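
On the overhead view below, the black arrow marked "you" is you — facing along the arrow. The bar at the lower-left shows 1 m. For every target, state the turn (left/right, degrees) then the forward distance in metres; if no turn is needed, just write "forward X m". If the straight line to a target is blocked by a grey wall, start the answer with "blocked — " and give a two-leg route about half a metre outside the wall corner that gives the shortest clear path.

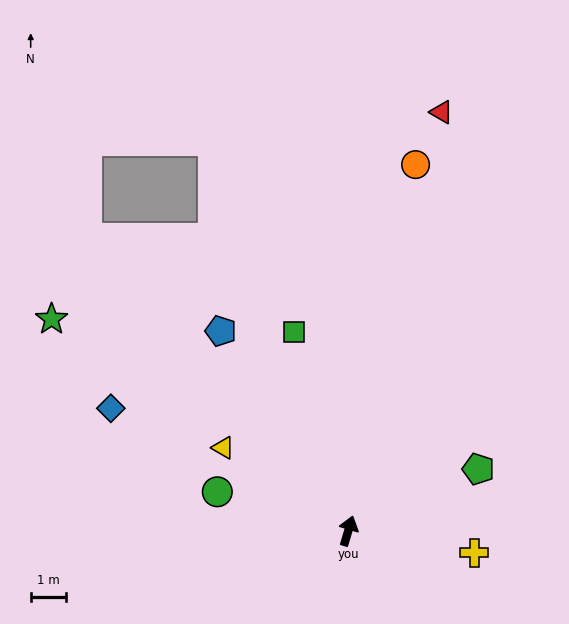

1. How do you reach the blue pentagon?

turn left 49°, forward 6.7 m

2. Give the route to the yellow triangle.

turn left 73°, forward 4.2 m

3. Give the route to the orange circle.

turn left 6°, forward 10.5 m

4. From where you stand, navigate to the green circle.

turn left 90°, forward 3.8 m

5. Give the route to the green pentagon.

turn right 48°, forward 4.1 m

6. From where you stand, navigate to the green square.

turn left 32°, forward 5.8 m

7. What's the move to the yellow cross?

turn right 83°, forward 3.6 m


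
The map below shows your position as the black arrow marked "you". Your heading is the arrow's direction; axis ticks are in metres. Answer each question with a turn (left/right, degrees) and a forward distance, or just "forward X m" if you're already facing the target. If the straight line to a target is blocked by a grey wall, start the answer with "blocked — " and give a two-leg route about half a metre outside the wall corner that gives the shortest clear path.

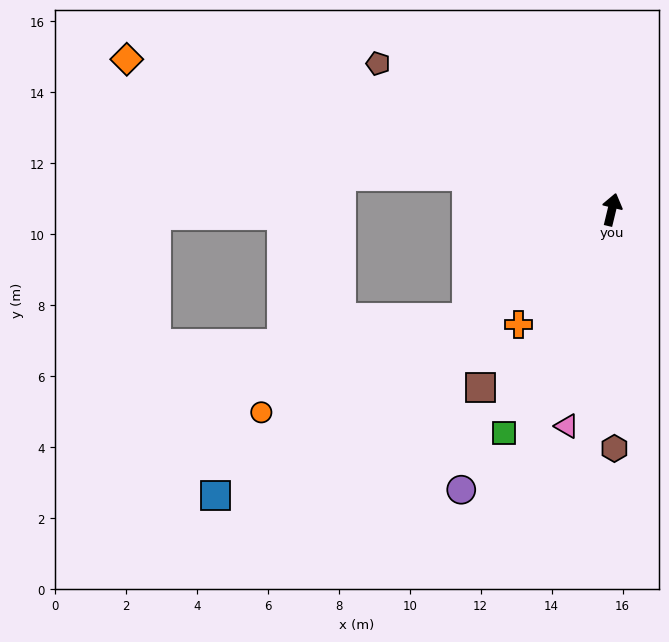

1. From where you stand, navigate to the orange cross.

turn left 154°, forward 4.2 m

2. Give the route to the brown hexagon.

turn right 166°, forward 6.7 m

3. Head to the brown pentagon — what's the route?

turn left 72°, forward 7.8 m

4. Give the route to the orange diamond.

turn left 86°, forward 14.3 m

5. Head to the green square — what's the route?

turn left 168°, forward 7.0 m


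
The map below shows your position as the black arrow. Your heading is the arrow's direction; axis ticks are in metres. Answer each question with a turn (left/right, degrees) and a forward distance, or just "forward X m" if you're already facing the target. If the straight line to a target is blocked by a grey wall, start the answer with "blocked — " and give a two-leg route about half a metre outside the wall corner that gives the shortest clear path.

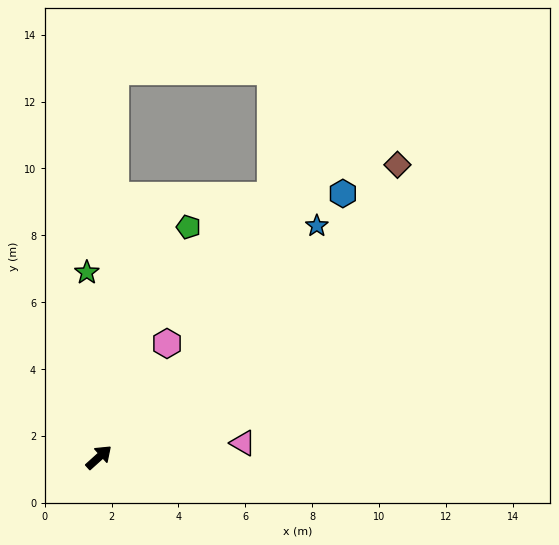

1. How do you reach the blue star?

turn left 5°, forward 9.5 m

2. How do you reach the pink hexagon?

turn left 17°, forward 4.0 m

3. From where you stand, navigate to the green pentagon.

turn left 27°, forward 7.4 m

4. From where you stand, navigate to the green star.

turn left 52°, forward 5.5 m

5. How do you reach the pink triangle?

turn right 36°, forward 4.3 m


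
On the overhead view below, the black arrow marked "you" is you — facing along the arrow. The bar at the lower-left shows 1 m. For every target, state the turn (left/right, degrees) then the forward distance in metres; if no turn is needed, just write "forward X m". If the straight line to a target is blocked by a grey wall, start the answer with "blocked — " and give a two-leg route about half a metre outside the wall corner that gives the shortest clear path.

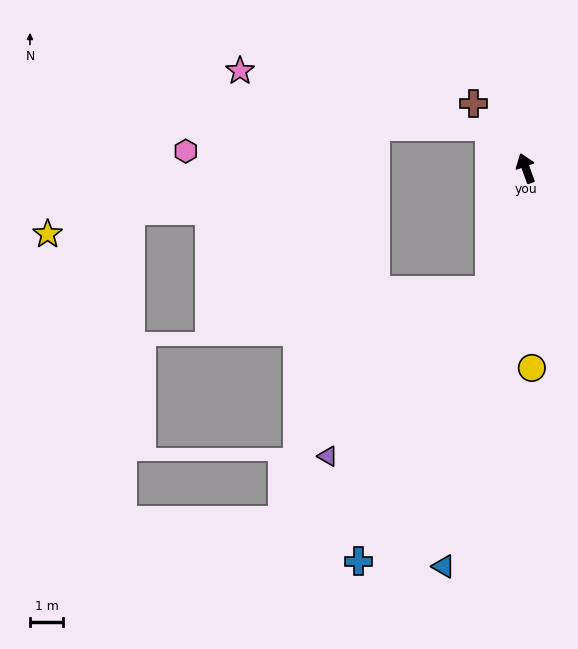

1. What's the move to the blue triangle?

turn left 148°, forward 12.2 m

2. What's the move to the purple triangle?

blocked — turn left 143°, forward 3.8 m, then turn right 27°, forward 6.9 m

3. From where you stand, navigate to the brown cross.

turn left 19°, forward 2.5 m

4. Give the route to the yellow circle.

turn left 162°, forward 6.0 m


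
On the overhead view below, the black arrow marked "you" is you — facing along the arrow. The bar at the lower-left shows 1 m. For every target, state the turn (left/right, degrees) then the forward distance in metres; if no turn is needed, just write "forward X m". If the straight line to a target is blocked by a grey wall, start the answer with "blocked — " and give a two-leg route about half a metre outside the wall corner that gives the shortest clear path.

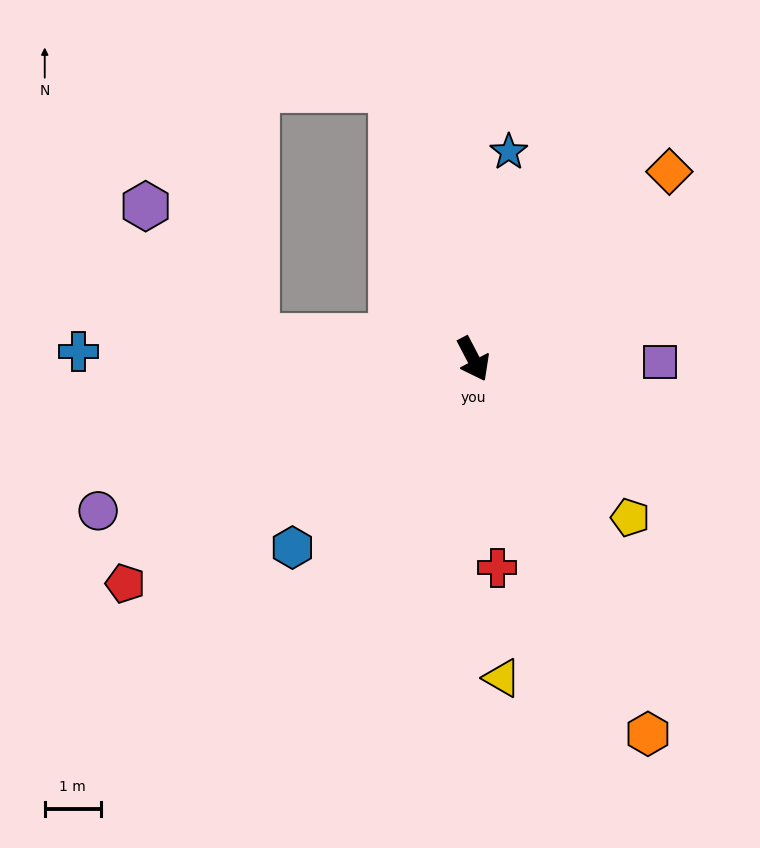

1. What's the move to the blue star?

turn left 143°, forward 3.7 m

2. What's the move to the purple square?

turn left 62°, forward 3.3 m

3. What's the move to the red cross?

turn right 21°, forward 3.7 m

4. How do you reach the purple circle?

turn right 96°, forward 7.2 m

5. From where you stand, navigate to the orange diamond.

turn left 106°, forward 4.8 m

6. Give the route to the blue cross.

turn right 119°, forward 7.0 m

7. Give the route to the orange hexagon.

turn right 3°, forward 7.4 m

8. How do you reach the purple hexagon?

blocked — turn right 123°, forward 3.9 m, then turn right 44°, forward 3.0 m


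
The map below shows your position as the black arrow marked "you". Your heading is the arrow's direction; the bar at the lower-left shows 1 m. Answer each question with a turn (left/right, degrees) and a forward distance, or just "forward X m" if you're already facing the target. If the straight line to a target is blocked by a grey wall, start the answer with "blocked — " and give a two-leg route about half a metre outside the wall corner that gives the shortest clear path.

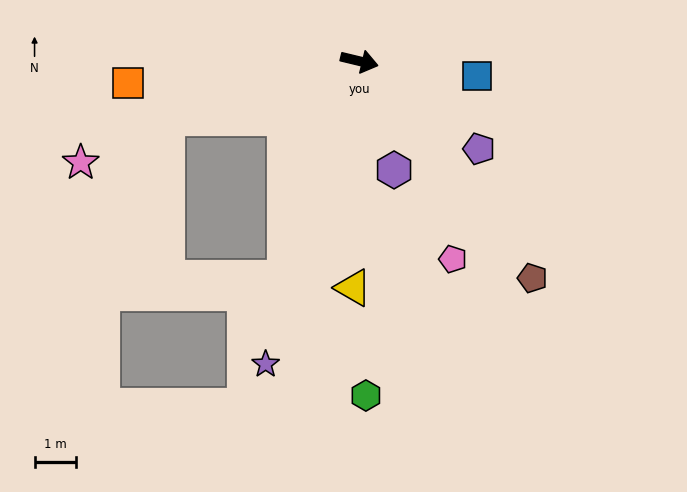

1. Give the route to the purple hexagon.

turn right 59°, forward 2.7 m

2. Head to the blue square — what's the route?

turn left 6°, forward 2.8 m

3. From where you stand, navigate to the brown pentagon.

turn right 38°, forward 6.6 m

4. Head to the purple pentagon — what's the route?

turn right 23°, forward 3.5 m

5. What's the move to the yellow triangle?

turn right 78°, forward 5.4 m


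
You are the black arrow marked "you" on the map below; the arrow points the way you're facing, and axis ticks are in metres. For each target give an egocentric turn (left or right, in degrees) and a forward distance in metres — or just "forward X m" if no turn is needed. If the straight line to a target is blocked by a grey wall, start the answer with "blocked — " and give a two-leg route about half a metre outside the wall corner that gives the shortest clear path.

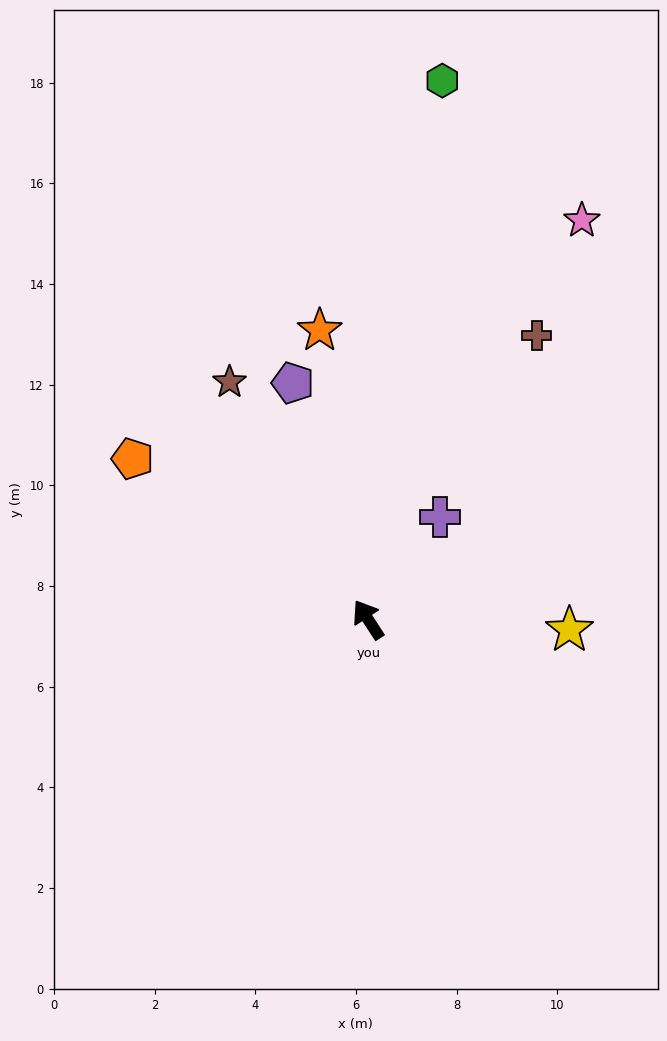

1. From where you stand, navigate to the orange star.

turn right 23°, forward 5.8 m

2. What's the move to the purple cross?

turn right 68°, forward 2.5 m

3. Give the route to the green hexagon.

turn right 41°, forward 10.8 m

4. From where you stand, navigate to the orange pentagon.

turn left 23°, forward 5.7 m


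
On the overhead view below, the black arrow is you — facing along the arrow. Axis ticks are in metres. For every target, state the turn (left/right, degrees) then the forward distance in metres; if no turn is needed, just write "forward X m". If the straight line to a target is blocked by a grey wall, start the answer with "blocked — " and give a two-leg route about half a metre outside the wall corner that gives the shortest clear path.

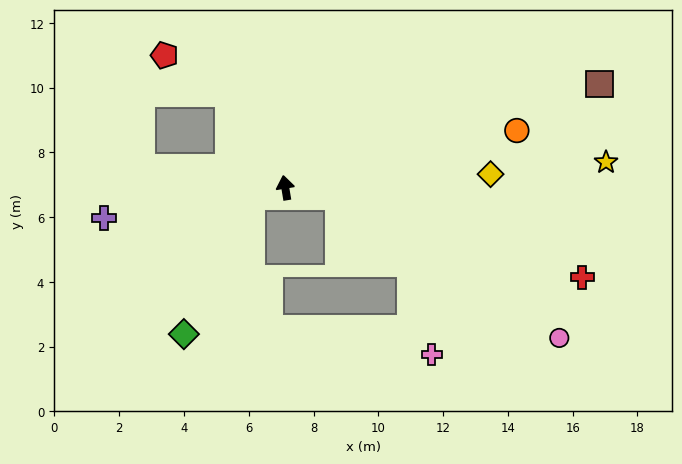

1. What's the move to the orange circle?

turn right 86°, forward 7.4 m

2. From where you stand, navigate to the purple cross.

turn left 90°, forward 5.7 m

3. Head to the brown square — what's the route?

turn right 81°, forward 10.2 m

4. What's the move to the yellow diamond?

turn right 96°, forward 6.4 m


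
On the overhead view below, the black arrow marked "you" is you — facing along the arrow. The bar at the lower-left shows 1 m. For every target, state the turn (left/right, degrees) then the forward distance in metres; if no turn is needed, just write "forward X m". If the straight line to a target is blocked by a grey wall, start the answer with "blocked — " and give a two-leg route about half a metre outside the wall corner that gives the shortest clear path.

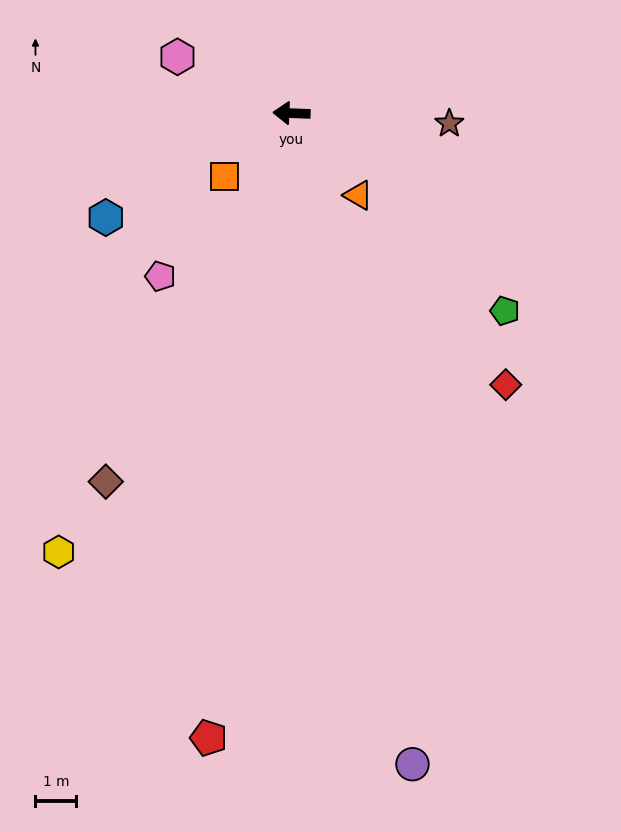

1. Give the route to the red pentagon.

turn left 85°, forward 15.4 m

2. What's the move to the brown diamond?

turn left 66°, forward 10.1 m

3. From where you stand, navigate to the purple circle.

turn left 103°, forward 16.2 m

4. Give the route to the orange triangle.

turn left 131°, forward 2.6 m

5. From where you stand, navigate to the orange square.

turn left 46°, forward 2.3 m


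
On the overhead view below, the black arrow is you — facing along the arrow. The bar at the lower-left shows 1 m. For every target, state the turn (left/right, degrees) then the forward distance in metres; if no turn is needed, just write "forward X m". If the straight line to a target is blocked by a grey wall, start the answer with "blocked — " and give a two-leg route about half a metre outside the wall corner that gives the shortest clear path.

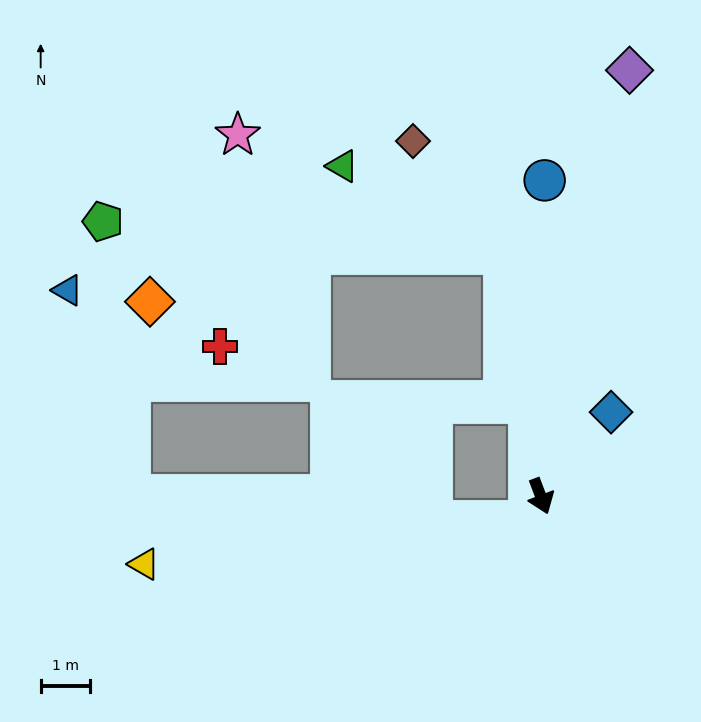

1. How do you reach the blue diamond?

turn left 119°, forward 2.2 m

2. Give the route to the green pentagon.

blocked — turn left 168°, forward 5.0 m, then turn left 77°, forward 8.2 m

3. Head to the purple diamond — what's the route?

turn left 147°, forward 8.9 m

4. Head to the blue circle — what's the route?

turn left 158°, forward 6.4 m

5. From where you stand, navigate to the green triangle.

blocked — turn left 168°, forward 5.0 m, then turn left 53°, forward 3.7 m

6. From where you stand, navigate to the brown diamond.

blocked — turn left 168°, forward 5.0 m, then turn left 30°, forward 2.9 m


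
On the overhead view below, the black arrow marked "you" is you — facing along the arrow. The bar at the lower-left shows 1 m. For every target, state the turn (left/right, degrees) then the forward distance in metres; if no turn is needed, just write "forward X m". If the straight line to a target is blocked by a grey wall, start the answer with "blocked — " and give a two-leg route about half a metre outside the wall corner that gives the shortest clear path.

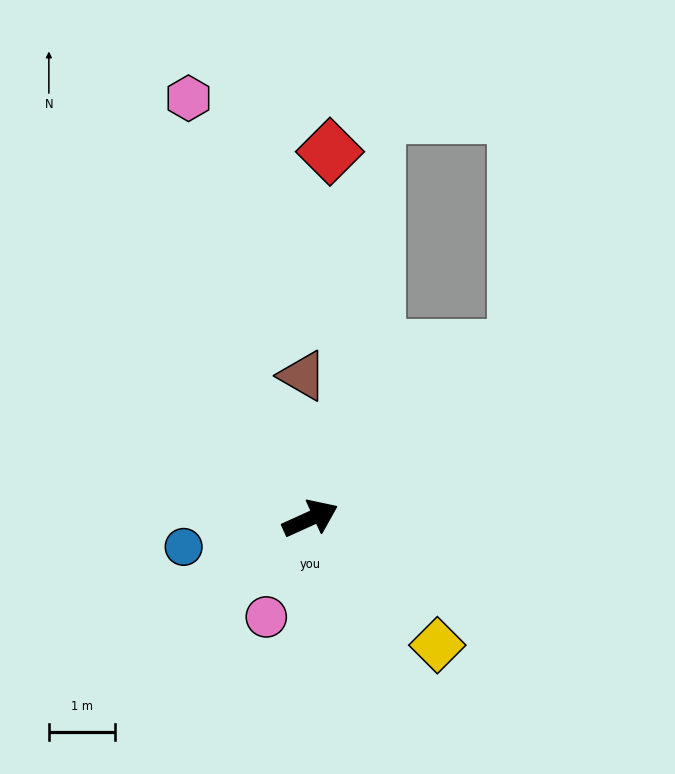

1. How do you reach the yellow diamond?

turn right 69°, forward 2.7 m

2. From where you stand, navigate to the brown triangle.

turn left 69°, forward 2.2 m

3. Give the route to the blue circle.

turn left 168°, forward 2.0 m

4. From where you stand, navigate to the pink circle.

turn right 139°, forward 1.6 m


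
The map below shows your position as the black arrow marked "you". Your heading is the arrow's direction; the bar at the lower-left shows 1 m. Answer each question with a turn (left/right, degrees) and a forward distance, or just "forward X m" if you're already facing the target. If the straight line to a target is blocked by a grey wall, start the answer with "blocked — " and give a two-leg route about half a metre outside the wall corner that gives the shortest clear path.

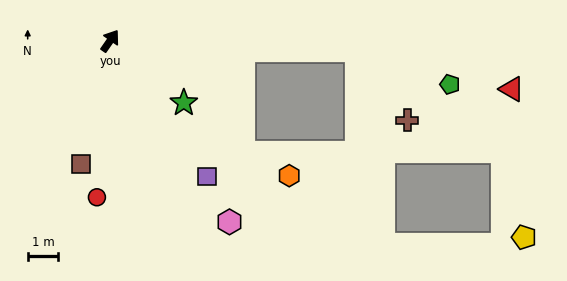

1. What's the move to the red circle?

turn right 150°, forward 5.2 m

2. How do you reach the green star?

turn right 95°, forward 3.2 m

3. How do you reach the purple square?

turn right 110°, forward 5.5 m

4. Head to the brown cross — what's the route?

blocked — turn right 57°, forward 8.1 m, then turn right 53°, forward 2.9 m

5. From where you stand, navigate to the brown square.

turn right 159°, forward 4.2 m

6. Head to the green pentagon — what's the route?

blocked — turn right 57°, forward 8.1 m, then turn right 19°, forward 3.2 m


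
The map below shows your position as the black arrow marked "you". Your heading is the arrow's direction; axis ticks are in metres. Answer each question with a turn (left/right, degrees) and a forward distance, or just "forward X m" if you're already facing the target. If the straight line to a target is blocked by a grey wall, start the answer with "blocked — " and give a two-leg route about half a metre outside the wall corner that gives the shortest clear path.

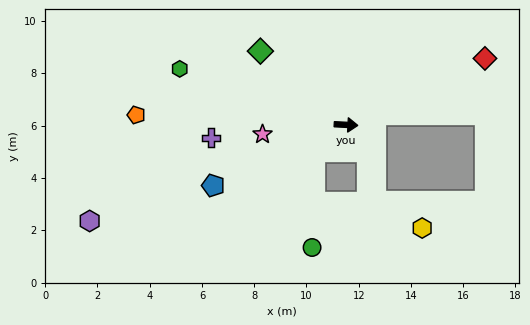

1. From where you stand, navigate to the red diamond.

turn left 28°, forward 5.9 m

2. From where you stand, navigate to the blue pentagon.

turn right 153°, forward 5.6 m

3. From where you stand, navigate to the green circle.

blocked — turn right 138°, forward 1.6 m, then turn left 50°, forward 3.7 m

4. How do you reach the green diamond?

turn left 142°, forward 4.3 m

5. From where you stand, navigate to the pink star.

turn right 171°, forward 3.2 m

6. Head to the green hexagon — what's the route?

turn left 164°, forward 6.7 m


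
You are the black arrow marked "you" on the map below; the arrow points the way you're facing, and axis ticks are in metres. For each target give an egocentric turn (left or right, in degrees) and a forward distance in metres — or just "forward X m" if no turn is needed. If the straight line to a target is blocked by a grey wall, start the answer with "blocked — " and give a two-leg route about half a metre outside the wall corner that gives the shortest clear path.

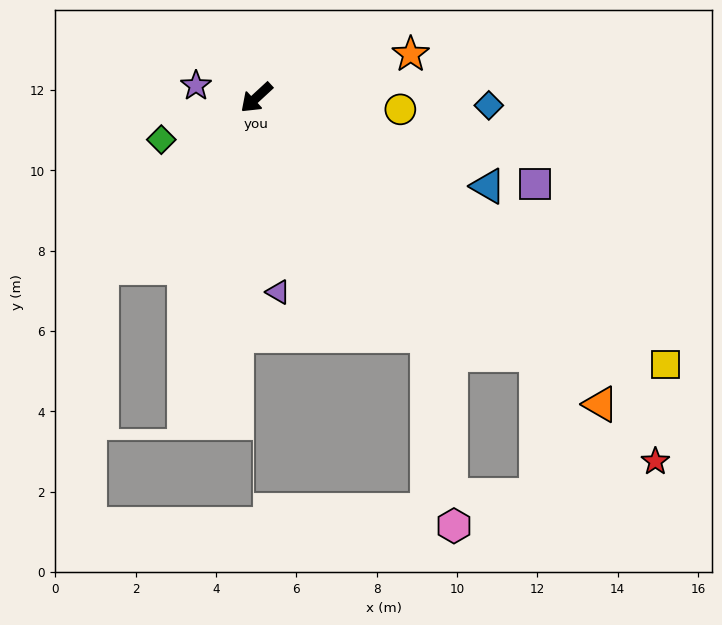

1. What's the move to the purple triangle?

turn left 54°, forward 4.9 m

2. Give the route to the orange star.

turn left 153°, forward 4.0 m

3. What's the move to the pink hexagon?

blocked — turn left 83°, forward 7.3 m, then turn right 28°, forward 4.8 m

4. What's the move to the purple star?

turn right 54°, forward 1.5 m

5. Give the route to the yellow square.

turn left 104°, forward 12.2 m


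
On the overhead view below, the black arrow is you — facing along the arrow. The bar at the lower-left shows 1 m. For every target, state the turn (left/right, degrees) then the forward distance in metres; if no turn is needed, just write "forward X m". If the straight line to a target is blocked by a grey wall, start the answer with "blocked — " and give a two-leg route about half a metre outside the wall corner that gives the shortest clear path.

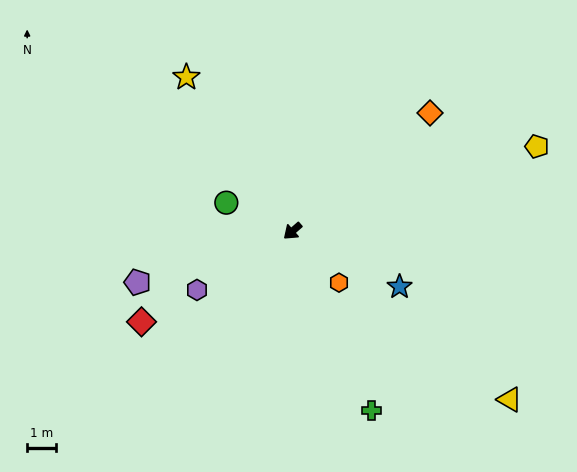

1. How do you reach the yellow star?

turn right 97°, forward 6.4 m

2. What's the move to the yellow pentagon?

turn left 158°, forward 8.8 m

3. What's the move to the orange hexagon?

turn left 91°, forward 2.4 m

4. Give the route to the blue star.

turn left 111°, forward 4.1 m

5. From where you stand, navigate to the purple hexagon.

turn right 10°, forward 3.8 m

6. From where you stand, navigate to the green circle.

turn right 64°, forward 2.5 m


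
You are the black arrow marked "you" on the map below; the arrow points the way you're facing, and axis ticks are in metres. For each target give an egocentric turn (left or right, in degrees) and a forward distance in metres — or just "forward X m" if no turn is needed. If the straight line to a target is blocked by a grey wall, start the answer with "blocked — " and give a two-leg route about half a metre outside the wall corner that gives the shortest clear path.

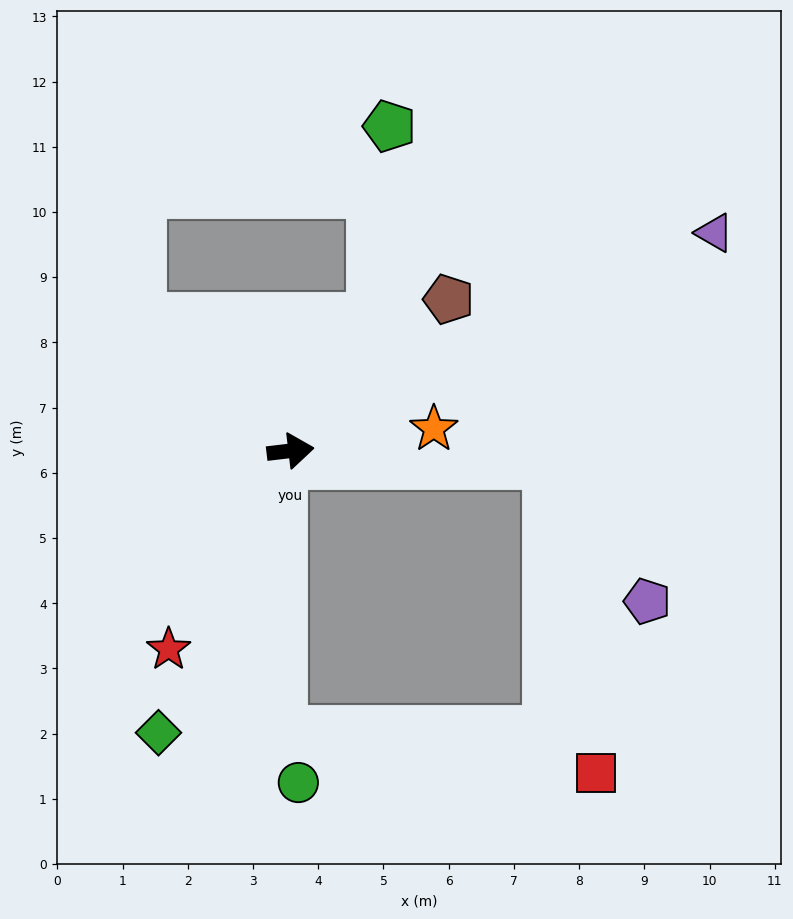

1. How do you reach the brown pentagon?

turn left 37°, forward 3.4 m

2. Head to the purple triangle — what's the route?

turn left 20°, forward 7.3 m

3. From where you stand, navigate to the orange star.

turn left 2°, forward 2.2 m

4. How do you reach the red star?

turn right 128°, forward 3.6 m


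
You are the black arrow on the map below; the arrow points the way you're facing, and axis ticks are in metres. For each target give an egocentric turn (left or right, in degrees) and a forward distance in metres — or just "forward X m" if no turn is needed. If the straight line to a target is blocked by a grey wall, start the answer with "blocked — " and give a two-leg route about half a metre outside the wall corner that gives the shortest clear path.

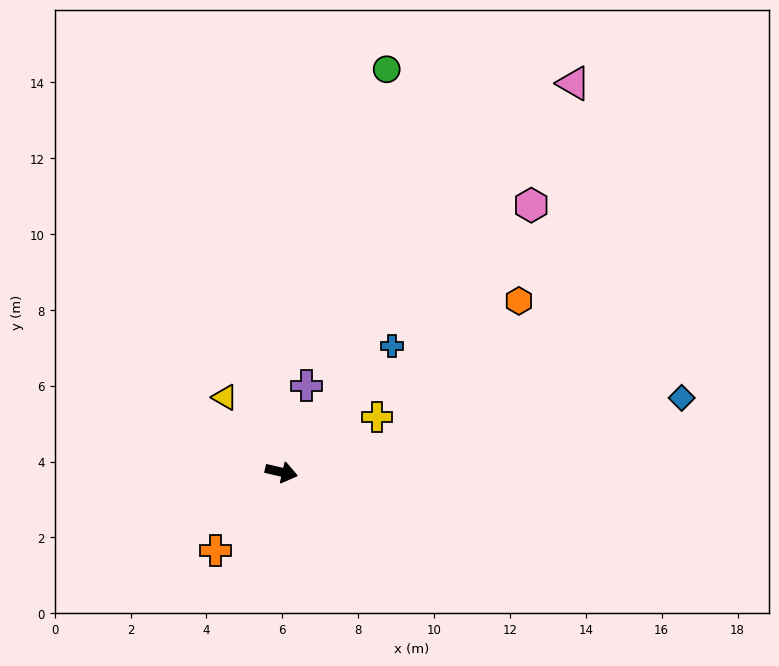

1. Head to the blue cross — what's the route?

turn left 62°, forward 4.4 m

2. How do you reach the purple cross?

turn left 87°, forward 2.4 m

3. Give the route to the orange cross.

turn right 117°, forward 2.7 m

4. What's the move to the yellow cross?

turn left 43°, forward 2.9 m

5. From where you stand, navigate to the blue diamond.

turn left 23°, forward 10.7 m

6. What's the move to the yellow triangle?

turn left 140°, forward 2.5 m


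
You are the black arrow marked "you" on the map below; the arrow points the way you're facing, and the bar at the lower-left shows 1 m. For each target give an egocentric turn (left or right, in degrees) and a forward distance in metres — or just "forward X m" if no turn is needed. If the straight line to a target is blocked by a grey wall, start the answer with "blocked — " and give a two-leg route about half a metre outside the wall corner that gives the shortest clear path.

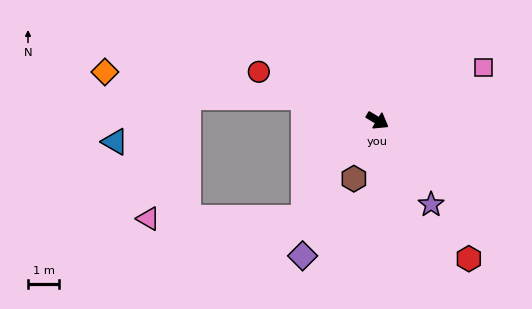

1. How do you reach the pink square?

turn left 58°, forward 3.8 m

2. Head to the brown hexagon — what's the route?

turn right 81°, forward 2.0 m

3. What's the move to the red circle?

turn right 171°, forward 4.1 m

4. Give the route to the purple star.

turn right 27°, forward 3.2 m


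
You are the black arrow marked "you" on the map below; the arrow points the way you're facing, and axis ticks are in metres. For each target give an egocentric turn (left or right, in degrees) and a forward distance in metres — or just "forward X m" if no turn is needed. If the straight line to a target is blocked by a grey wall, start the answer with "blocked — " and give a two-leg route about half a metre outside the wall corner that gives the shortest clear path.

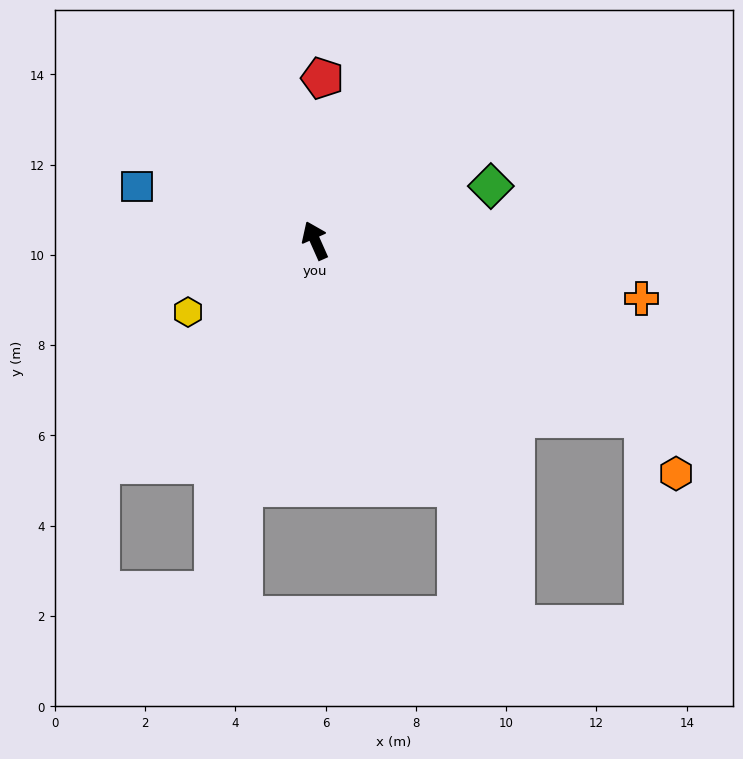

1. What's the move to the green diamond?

turn right 97°, forward 4.1 m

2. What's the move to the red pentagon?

turn right 27°, forward 3.6 m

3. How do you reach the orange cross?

turn right 124°, forward 7.3 m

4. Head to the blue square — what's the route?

turn left 49°, forward 4.1 m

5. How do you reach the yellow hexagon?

turn left 95°, forward 3.2 m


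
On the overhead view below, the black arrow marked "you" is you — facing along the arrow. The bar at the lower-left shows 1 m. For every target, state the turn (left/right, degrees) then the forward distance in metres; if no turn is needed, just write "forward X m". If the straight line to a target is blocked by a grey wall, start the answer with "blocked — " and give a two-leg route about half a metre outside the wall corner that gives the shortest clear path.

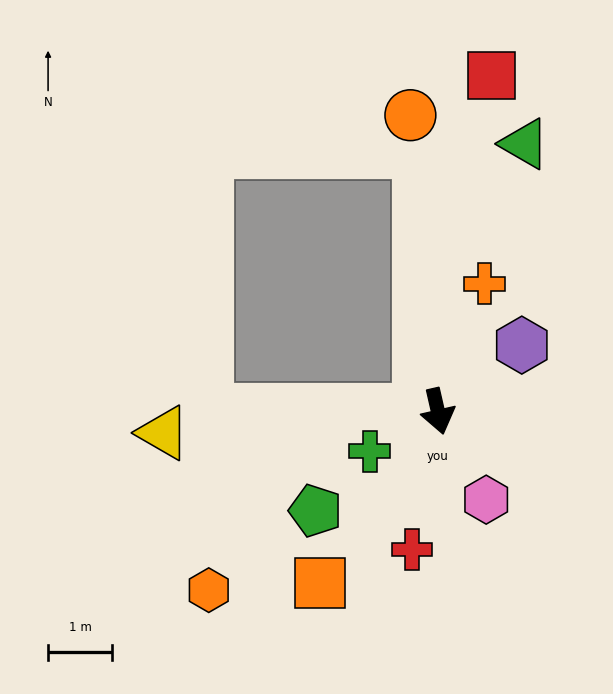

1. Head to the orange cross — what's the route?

turn left 147°, forward 2.1 m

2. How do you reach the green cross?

turn right 73°, forward 1.2 m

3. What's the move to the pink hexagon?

turn left 16°, forward 1.6 m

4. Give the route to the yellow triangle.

turn right 98°, forward 4.3 m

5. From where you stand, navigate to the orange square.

turn right 47°, forward 3.2 m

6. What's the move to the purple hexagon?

turn left 115°, forward 1.7 m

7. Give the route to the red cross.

turn right 23°, forward 2.2 m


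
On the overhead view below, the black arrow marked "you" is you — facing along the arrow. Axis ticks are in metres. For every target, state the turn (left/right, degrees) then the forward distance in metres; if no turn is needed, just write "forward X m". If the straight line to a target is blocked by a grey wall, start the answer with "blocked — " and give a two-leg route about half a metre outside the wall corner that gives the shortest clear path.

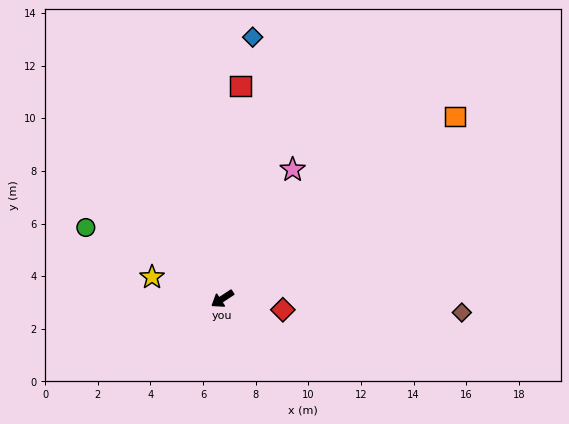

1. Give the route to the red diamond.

turn left 136°, forward 2.3 m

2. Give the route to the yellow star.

turn right 50°, forward 2.8 m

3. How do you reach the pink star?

turn right 152°, forward 5.6 m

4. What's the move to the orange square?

turn right 175°, forward 11.2 m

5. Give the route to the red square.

turn right 128°, forward 8.1 m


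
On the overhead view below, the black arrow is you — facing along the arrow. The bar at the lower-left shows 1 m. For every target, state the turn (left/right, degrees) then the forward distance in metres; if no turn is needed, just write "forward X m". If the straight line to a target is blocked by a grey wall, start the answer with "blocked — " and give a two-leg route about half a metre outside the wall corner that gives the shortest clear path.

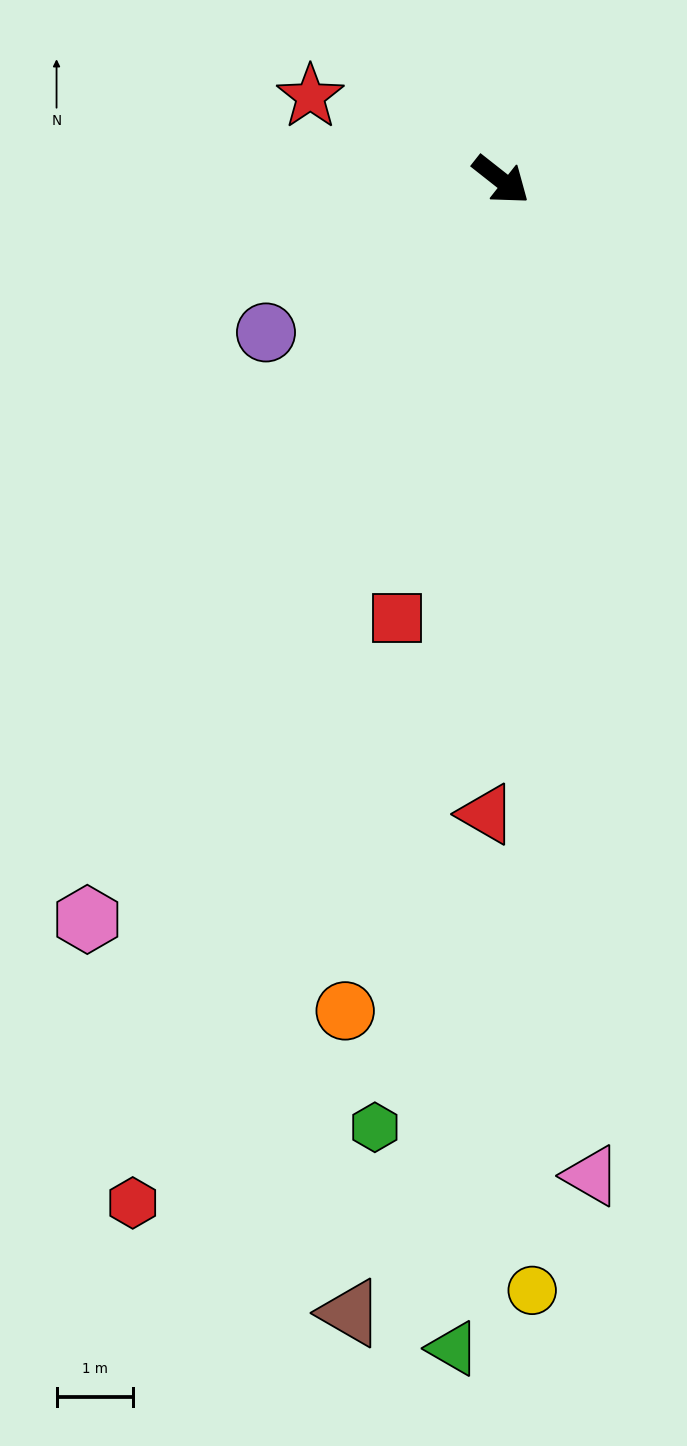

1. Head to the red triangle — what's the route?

turn right 53°, forward 8.3 m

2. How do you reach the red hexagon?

turn right 72°, forward 14.3 m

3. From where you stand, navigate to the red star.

turn right 165°, forward 2.7 m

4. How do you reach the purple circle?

turn right 109°, forward 3.7 m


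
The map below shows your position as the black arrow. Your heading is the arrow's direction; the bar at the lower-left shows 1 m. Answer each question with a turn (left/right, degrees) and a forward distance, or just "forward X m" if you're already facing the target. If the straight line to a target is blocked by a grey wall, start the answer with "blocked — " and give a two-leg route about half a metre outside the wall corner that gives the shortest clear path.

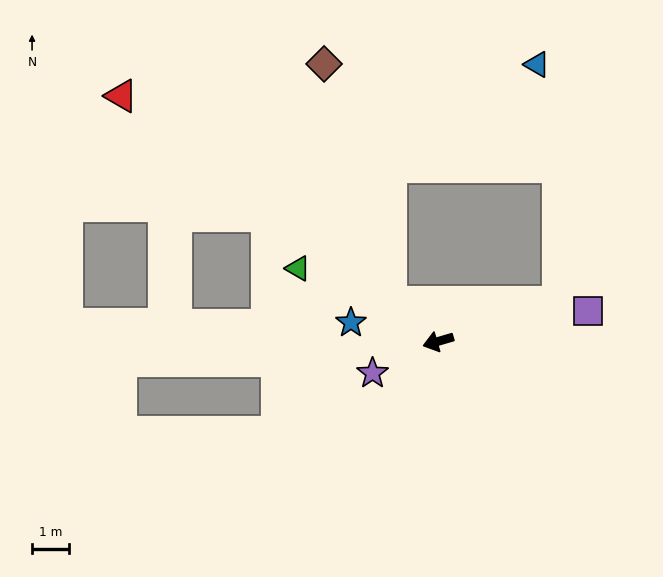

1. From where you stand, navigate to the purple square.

turn left 175°, forward 4.1 m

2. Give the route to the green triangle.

turn right 44°, forward 4.2 m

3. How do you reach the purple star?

turn left 10°, forward 2.0 m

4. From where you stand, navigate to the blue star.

turn right 28°, forward 2.4 m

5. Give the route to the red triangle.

turn right 54°, forward 10.8 m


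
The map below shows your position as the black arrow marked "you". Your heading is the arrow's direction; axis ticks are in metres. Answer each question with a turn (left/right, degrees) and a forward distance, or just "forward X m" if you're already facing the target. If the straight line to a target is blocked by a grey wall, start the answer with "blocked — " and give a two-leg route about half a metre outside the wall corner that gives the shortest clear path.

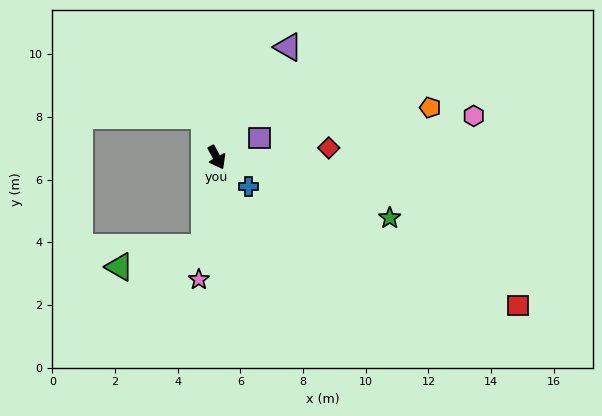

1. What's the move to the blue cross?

turn left 19°, forward 1.4 m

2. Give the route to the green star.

turn left 42°, forward 5.9 m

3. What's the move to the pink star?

turn right 37°, forward 3.9 m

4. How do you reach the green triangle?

blocked — turn right 37°, forward 2.9 m, then turn right 68°, forward 2.8 m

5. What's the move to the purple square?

turn left 86°, forward 1.5 m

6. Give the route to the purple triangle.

turn left 118°, forward 4.2 m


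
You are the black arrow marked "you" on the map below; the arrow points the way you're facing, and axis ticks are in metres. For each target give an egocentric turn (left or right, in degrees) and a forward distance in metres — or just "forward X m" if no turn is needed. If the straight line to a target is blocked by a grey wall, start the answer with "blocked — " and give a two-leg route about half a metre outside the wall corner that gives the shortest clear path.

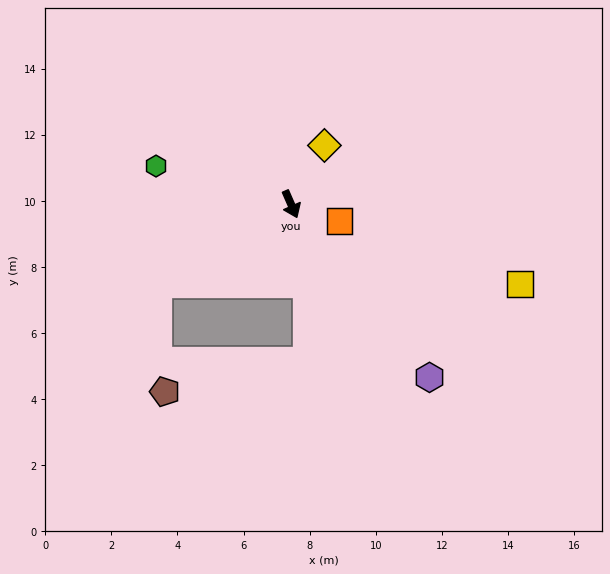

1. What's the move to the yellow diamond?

turn left 127°, forward 2.0 m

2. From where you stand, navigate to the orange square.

turn left 47°, forward 1.6 m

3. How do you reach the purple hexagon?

turn left 15°, forward 6.7 m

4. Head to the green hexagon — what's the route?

turn right 129°, forward 4.2 m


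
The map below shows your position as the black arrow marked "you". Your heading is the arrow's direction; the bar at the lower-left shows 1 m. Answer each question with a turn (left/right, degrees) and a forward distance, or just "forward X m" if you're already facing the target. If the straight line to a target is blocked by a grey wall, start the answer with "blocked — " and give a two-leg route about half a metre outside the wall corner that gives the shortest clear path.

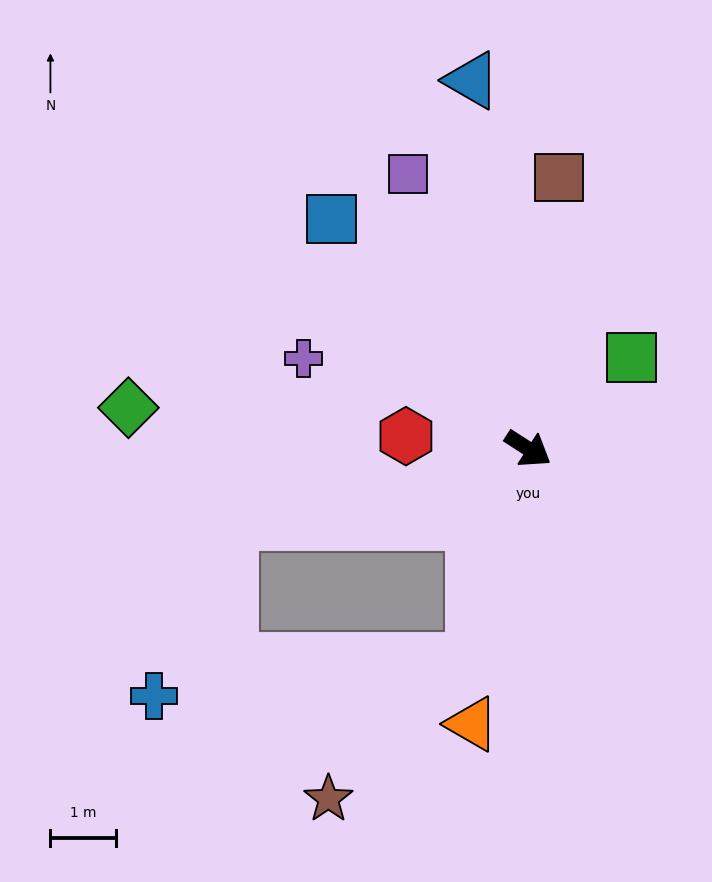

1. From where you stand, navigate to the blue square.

turn left 163°, forward 4.6 m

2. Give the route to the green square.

turn left 74°, forward 2.1 m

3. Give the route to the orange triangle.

turn right 69°, forward 4.3 m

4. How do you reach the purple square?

turn left 146°, forward 4.6 m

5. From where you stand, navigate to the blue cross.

blocked — turn right 133°, forward 4.7 m, then turn left 52°, forward 2.9 m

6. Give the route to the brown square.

turn left 116°, forward 4.1 m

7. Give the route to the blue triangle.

turn left 131°, forward 5.7 m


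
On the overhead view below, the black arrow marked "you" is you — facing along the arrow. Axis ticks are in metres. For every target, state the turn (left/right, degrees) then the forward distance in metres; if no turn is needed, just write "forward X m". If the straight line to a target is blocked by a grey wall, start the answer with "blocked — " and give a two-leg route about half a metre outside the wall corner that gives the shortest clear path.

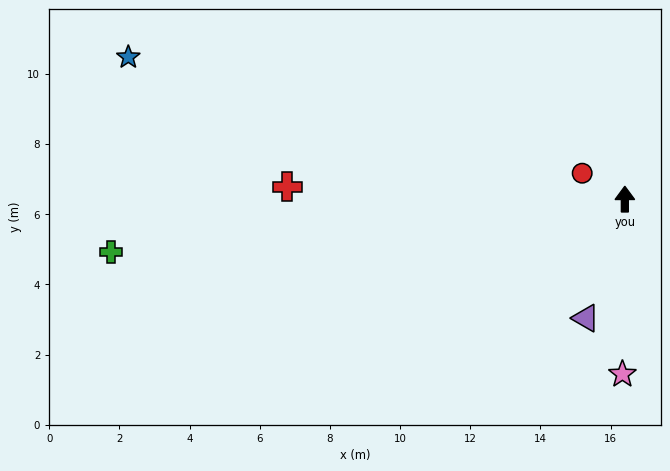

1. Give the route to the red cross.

turn left 88°, forward 9.6 m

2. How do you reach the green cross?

turn left 96°, forward 14.7 m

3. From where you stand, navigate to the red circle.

turn left 59°, forward 1.4 m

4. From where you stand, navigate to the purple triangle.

turn left 162°, forward 3.6 m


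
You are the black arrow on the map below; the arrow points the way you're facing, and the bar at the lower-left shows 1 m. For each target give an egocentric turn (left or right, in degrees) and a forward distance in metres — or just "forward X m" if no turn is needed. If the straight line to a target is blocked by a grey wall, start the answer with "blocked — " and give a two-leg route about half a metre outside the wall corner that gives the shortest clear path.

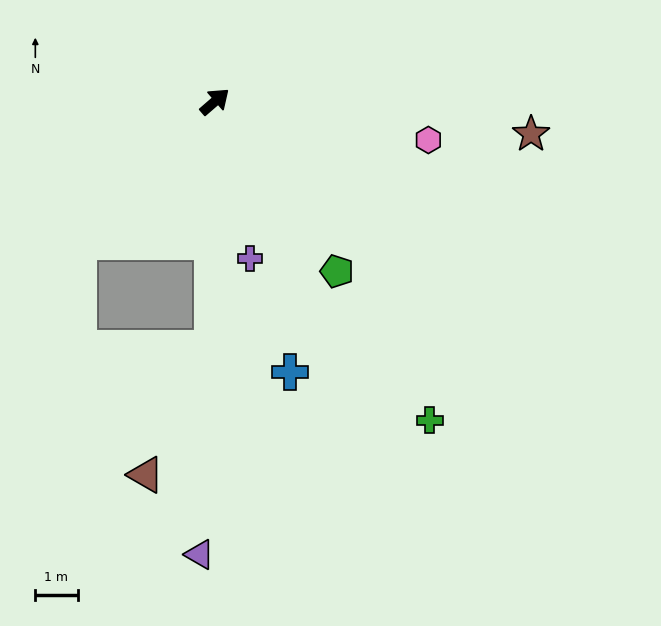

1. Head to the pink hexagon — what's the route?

turn right 51°, forward 5.1 m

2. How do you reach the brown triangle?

blocked — turn right 131°, forward 5.8 m, then turn right 28°, forward 3.4 m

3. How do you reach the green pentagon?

turn right 95°, forward 4.9 m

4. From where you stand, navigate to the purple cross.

turn right 118°, forward 3.8 m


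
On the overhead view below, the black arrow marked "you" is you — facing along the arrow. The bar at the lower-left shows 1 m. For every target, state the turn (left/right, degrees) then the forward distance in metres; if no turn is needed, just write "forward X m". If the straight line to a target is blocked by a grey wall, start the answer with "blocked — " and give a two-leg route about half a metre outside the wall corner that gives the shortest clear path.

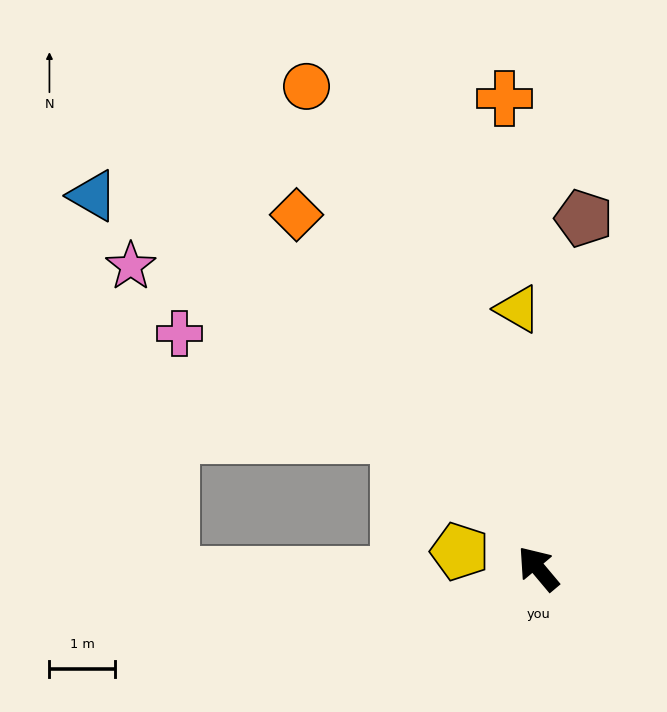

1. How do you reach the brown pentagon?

turn right 47°, forward 5.4 m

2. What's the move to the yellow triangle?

turn right 36°, forward 4.0 m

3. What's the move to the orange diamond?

turn right 6°, forward 6.6 m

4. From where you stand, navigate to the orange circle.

turn right 14°, forward 8.2 m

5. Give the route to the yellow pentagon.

turn left 38°, forward 1.2 m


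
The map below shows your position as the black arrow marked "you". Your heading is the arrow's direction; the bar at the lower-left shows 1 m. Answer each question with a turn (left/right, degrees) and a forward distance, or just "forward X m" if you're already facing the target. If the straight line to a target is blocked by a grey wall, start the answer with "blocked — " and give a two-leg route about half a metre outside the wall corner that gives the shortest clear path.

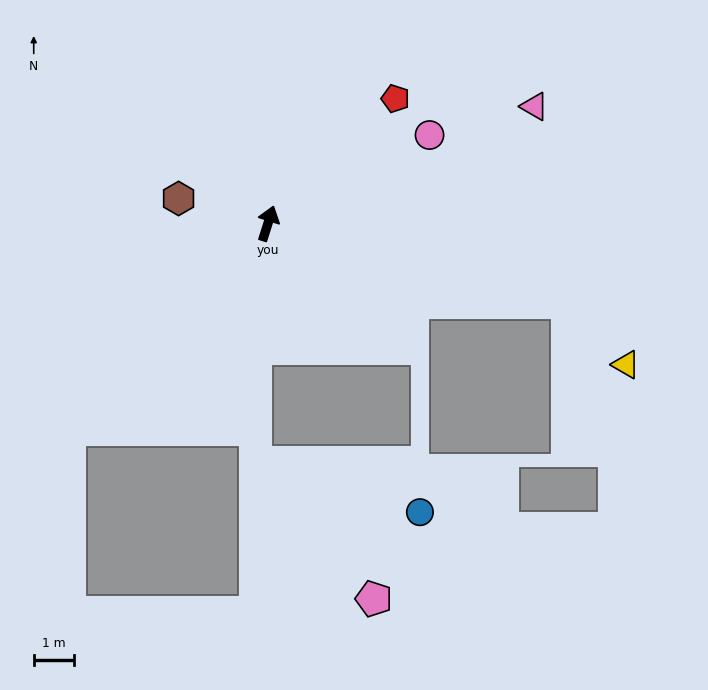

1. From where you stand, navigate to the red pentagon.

turn right 28°, forward 4.5 m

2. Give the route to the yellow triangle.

blocked — turn right 87°, forward 7.8 m, then turn right 32°, forward 2.2 m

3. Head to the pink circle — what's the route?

turn right 44°, forward 4.6 m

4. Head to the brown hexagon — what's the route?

turn left 92°, forward 2.3 m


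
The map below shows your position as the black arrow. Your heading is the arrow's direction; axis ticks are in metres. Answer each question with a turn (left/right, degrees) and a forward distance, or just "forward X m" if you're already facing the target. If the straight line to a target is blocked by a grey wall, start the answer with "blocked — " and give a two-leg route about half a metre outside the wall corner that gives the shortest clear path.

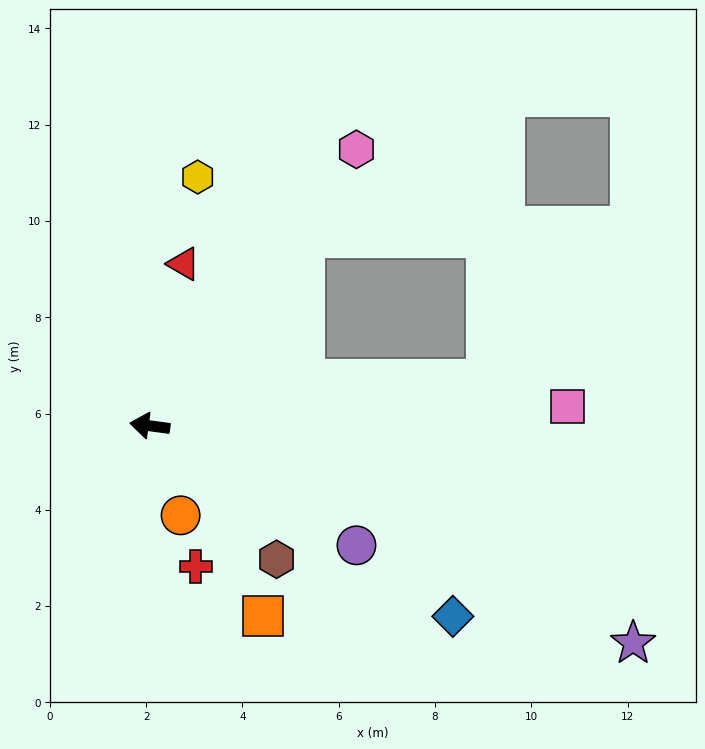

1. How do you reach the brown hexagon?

turn left 141°, forward 3.8 m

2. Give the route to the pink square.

turn right 170°, forward 8.7 m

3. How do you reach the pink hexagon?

turn right 119°, forward 7.2 m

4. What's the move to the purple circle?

turn left 158°, forward 5.0 m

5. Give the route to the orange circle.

turn left 117°, forward 2.0 m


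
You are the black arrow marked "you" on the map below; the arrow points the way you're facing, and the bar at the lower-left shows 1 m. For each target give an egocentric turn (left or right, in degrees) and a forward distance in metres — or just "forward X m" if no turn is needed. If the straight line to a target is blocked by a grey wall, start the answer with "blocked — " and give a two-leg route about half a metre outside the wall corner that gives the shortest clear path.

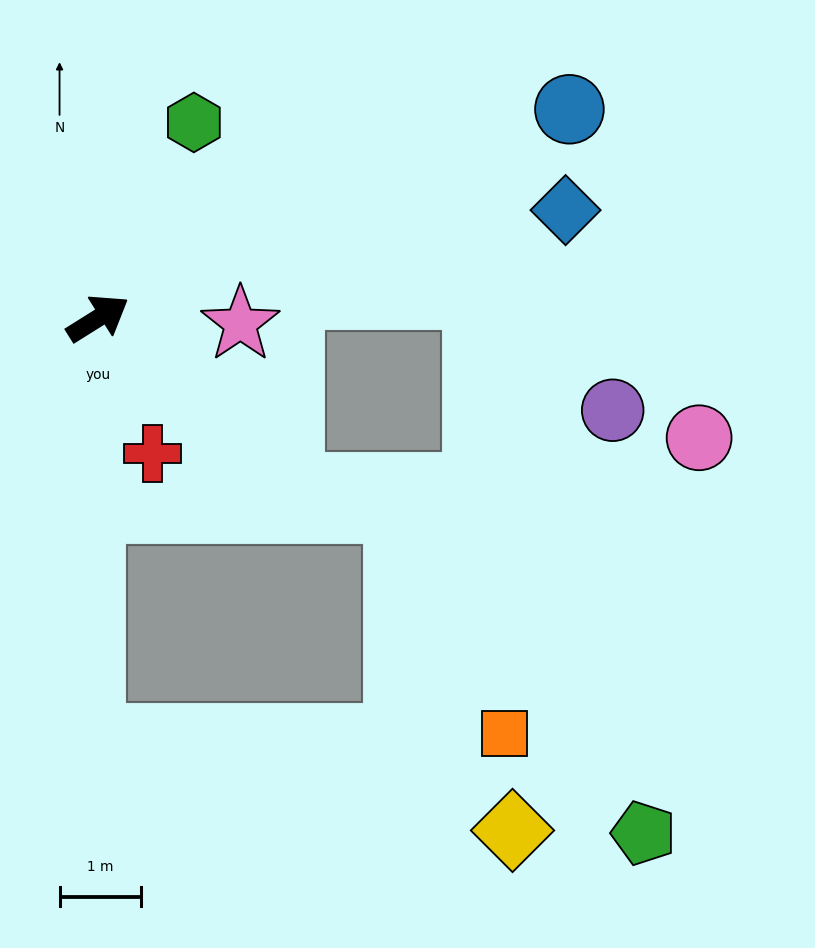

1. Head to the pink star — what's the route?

turn right 34°, forward 1.8 m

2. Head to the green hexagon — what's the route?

turn left 32°, forward 2.7 m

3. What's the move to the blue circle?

turn right 8°, forward 6.4 m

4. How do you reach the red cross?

turn right 100°, forward 1.8 m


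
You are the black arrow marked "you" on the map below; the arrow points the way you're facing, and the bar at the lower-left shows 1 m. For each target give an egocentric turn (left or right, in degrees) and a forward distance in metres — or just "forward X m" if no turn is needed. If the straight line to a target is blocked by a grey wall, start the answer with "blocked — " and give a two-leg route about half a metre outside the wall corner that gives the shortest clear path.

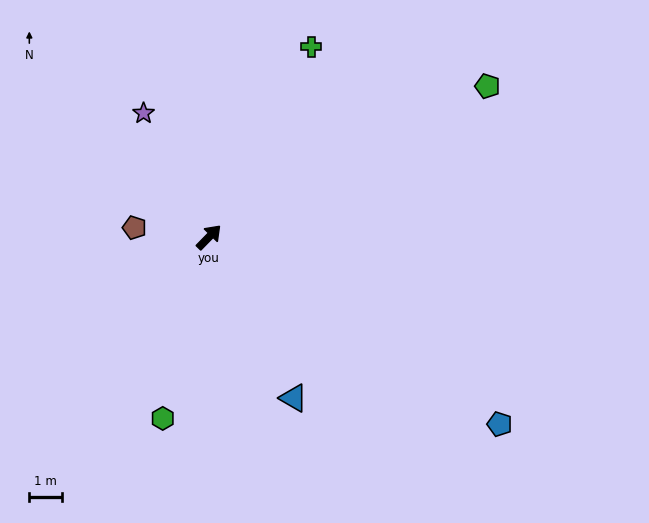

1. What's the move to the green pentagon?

turn right 17°, forward 9.6 m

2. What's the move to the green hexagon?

turn right 150°, forward 5.7 m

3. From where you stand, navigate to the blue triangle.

turn right 108°, forward 5.5 m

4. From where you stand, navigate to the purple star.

turn left 72°, forward 4.2 m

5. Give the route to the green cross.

turn left 16°, forward 6.5 m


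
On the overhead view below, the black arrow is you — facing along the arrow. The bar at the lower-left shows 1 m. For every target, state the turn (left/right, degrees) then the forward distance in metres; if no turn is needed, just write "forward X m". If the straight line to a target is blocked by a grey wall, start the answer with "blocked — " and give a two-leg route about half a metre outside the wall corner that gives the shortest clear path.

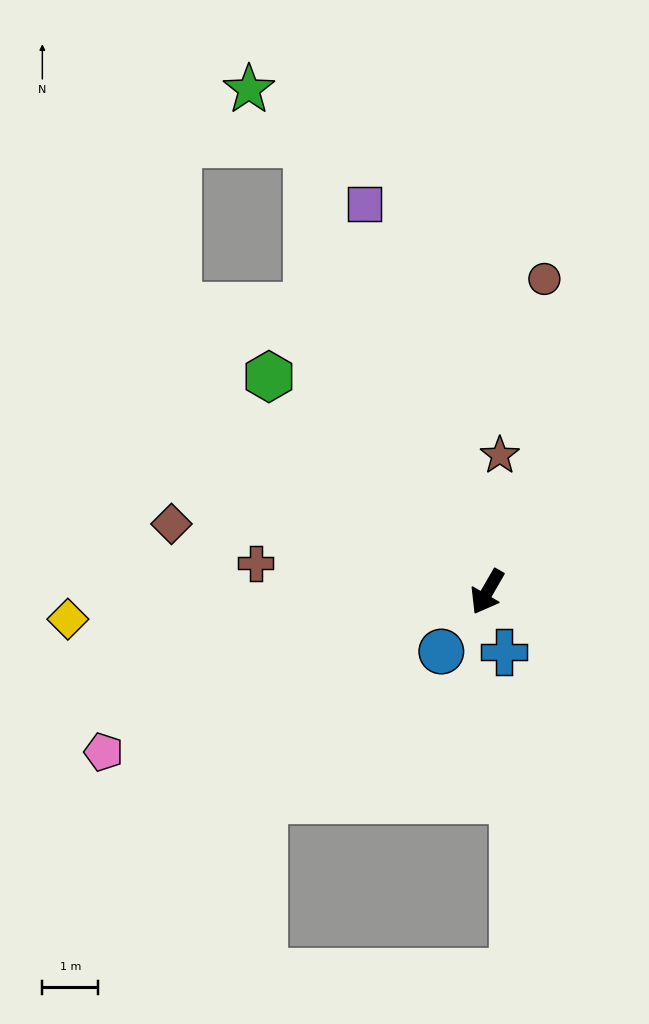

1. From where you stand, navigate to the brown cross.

turn right 67°, forward 4.2 m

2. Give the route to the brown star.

turn right 155°, forward 2.5 m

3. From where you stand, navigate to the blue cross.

turn left 46°, forward 1.1 m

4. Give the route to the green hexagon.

turn right 105°, forward 5.5 m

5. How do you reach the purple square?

turn right 132°, forward 7.3 m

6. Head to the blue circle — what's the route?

turn right 8°, forward 1.4 m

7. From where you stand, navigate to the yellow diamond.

turn right 56°, forward 7.5 m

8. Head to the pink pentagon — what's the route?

turn right 37°, forward 7.5 m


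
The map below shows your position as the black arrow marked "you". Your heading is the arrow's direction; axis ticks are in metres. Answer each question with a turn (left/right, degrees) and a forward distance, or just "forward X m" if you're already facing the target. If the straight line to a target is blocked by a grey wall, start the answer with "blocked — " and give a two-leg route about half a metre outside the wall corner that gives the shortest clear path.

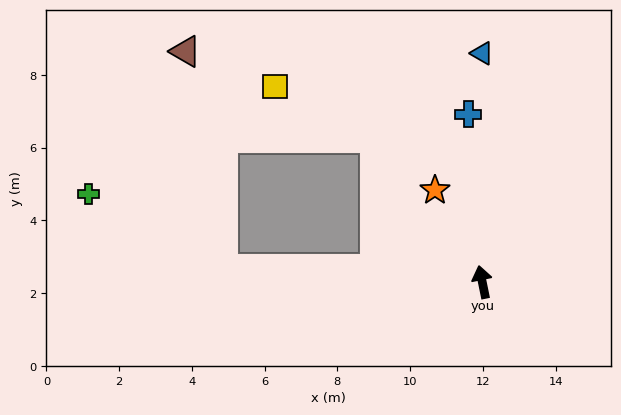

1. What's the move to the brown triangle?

blocked — turn left 76°, forward 7.1 m, then turn right 78°, forward 6.1 m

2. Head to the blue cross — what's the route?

turn right 7°, forward 4.6 m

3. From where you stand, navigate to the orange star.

turn left 16°, forward 2.8 m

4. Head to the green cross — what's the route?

blocked — turn left 76°, forward 7.1 m, then turn right 27°, forward 4.2 m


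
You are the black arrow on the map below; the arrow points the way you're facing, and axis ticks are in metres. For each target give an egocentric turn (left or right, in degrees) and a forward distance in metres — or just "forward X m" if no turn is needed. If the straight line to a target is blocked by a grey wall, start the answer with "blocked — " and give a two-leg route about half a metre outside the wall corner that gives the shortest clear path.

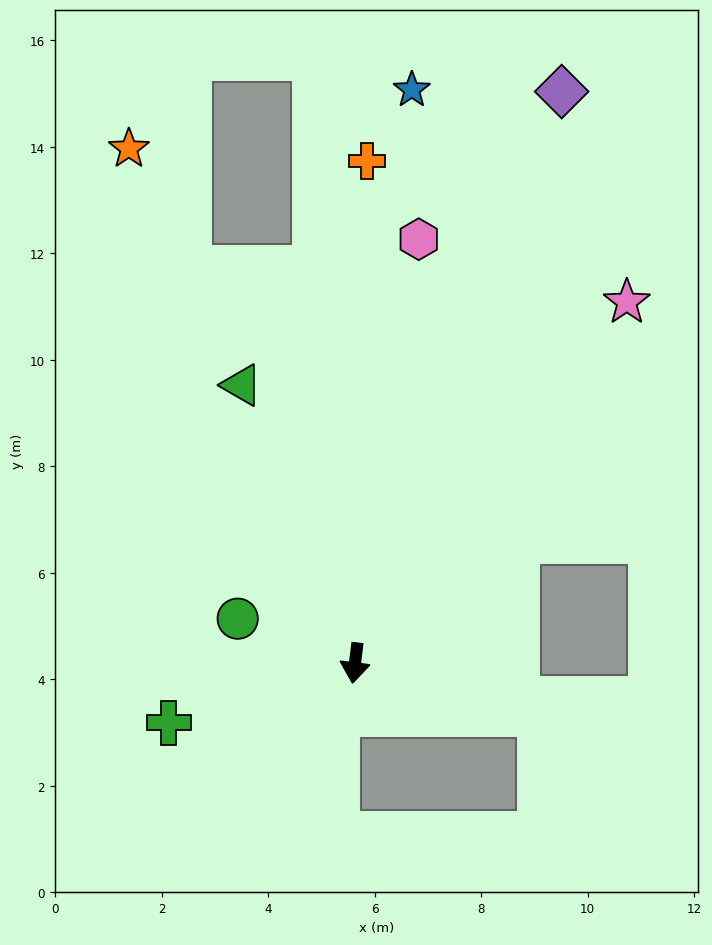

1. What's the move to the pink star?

turn left 150°, forward 8.5 m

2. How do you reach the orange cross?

turn right 174°, forward 9.4 m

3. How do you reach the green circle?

turn right 104°, forward 2.4 m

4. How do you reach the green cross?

turn right 65°, forward 3.7 m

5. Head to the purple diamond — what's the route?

turn left 167°, forward 11.4 m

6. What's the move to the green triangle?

turn right 151°, forward 5.6 m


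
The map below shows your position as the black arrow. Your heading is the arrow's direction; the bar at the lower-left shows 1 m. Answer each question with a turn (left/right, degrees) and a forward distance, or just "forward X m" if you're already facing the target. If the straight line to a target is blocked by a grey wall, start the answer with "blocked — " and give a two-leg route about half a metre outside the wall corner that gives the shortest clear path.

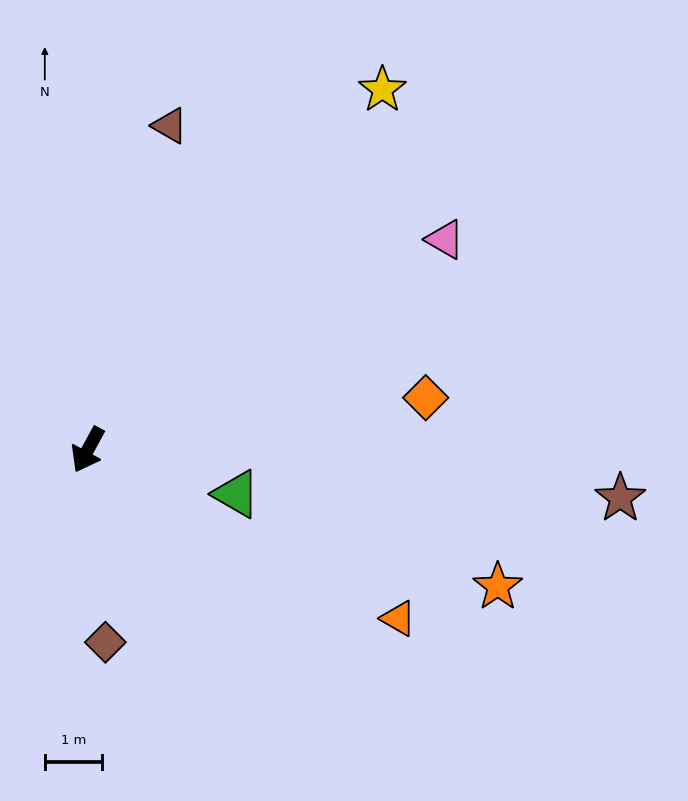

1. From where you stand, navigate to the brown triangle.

turn right 166°, forward 5.8 m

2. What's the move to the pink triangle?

turn left 149°, forward 7.2 m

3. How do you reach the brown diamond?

turn left 34°, forward 3.4 m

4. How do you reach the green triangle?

turn left 102°, forward 2.7 m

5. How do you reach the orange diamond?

turn left 127°, forward 6.0 m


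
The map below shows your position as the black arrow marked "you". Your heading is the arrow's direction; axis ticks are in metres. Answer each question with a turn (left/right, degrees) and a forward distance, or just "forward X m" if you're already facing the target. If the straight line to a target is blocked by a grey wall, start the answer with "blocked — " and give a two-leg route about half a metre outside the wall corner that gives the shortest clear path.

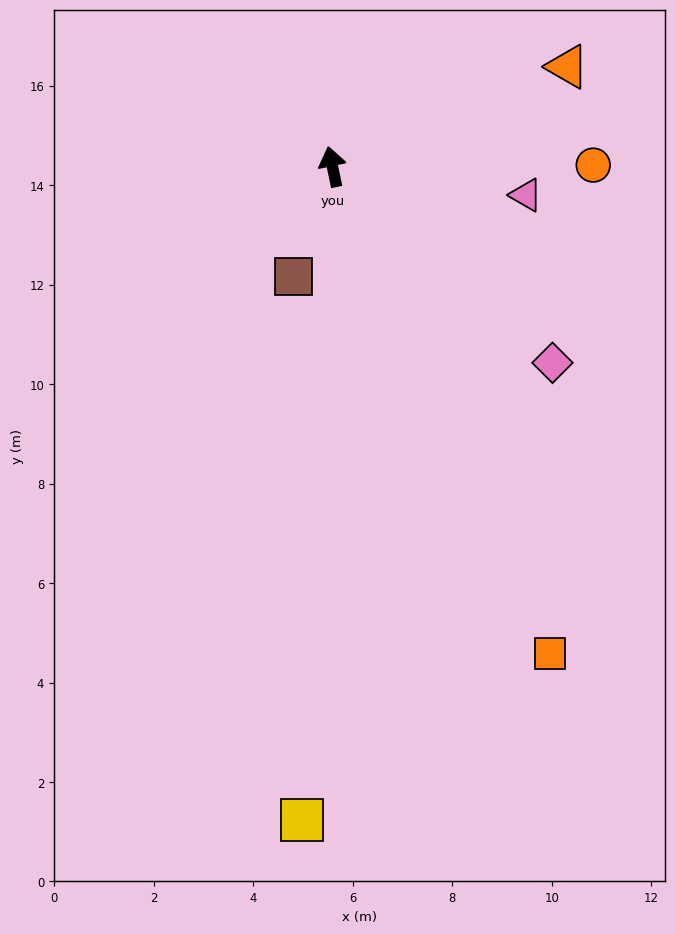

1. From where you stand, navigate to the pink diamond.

turn right 144°, forward 5.9 m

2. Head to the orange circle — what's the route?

turn right 101°, forward 5.2 m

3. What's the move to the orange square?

turn right 168°, forward 10.7 m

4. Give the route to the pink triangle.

turn right 110°, forward 3.9 m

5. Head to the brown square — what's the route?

turn left 149°, forward 2.3 m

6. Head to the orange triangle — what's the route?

turn right 79°, forward 5.1 m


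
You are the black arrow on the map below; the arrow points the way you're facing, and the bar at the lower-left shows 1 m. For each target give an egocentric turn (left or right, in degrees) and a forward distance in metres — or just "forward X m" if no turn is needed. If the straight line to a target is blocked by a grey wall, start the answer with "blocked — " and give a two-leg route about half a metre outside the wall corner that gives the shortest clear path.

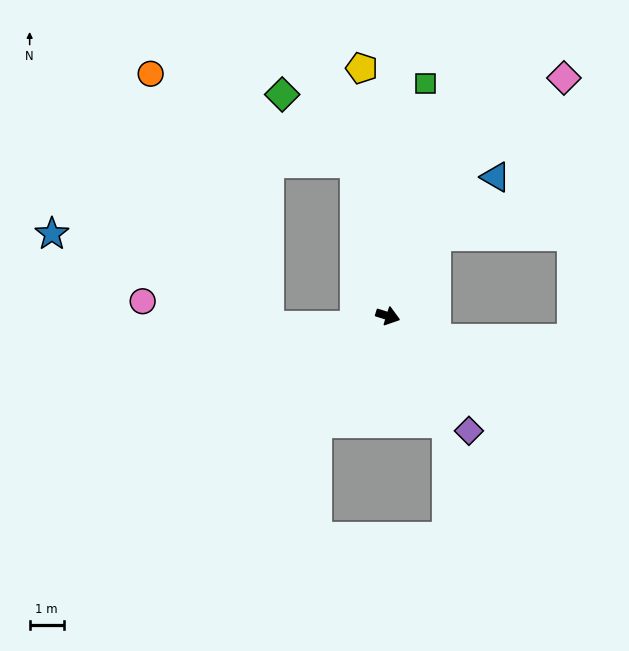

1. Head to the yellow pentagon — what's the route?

turn left 113°, forward 7.3 m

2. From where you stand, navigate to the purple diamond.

turn right 37°, forward 4.1 m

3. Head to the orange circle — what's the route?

blocked — turn left 120°, forward 4.6 m, then turn left 54°, forward 6.6 m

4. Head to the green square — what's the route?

turn left 98°, forward 6.9 m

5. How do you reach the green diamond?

blocked — turn left 120°, forward 4.6 m, then turn left 34°, forward 2.9 m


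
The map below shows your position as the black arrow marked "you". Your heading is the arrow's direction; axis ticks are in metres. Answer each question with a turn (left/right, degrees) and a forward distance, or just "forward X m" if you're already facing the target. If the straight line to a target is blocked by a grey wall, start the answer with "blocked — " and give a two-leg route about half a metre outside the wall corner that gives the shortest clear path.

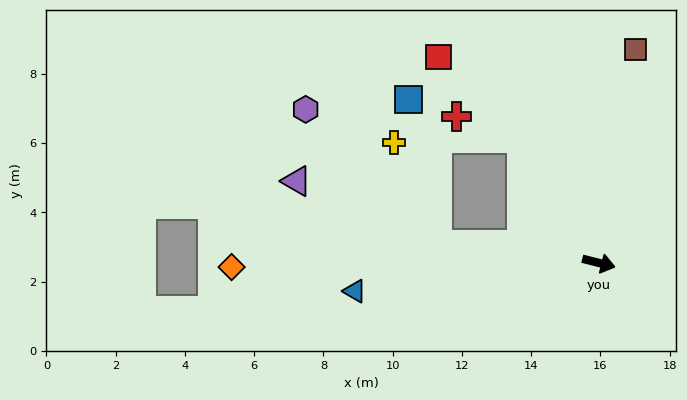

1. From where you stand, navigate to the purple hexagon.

blocked — turn right 172°, forward 4.7 m, then turn right 39°, forward 5.5 m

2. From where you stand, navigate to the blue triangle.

turn right 159°, forward 7.1 m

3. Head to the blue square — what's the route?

blocked — turn right 172°, forward 4.7 m, then turn right 72°, forward 4.3 m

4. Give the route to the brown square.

turn left 95°, forward 6.2 m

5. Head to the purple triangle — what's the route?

blocked — turn right 172°, forward 4.7 m, then turn right 18°, forward 4.5 m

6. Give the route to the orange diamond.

turn right 165°, forward 10.6 m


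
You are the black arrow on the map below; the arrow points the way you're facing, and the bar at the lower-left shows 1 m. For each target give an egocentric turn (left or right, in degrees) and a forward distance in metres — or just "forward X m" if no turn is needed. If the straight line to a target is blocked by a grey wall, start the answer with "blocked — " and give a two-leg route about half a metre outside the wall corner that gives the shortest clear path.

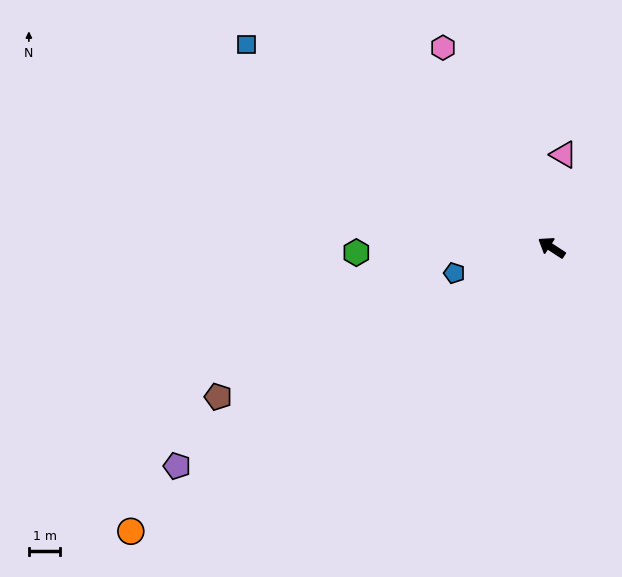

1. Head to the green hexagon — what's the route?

turn left 35°, forward 6.2 m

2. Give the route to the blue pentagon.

turn left 48°, forward 3.2 m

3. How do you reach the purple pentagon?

turn left 63°, forward 13.8 m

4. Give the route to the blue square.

forward 11.7 m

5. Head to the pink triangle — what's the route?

turn right 64°, forward 3.0 m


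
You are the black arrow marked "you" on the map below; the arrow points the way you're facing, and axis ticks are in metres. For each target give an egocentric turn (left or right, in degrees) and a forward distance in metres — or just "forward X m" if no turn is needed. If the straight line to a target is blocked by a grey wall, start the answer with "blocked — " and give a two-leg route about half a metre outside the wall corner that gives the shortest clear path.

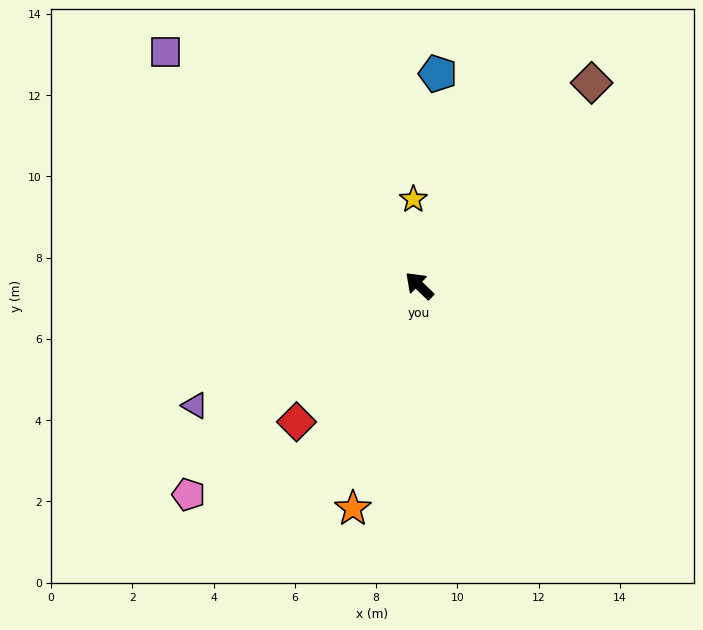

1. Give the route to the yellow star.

turn right 42°, forward 2.1 m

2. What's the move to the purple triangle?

turn left 72°, forward 6.3 m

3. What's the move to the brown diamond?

turn right 87°, forward 6.6 m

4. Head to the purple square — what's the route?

forward 8.5 m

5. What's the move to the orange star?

turn left 117°, forward 5.7 m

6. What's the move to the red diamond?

turn left 92°, forward 4.5 m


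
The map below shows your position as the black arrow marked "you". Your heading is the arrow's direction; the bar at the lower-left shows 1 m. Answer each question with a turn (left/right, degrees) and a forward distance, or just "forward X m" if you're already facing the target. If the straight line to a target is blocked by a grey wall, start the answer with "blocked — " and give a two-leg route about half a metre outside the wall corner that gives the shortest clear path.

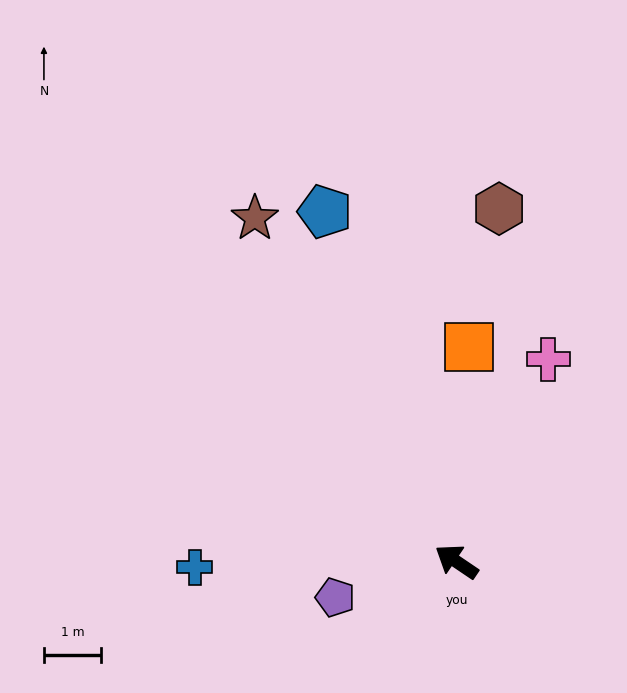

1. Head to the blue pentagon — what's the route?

turn right 35°, forward 6.6 m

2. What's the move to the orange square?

turn right 59°, forward 3.8 m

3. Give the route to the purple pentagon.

turn left 51°, forward 2.2 m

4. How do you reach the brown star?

turn right 26°, forward 7.0 m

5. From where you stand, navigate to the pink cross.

turn right 80°, forward 3.9 m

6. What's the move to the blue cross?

turn left 35°, forward 4.6 m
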